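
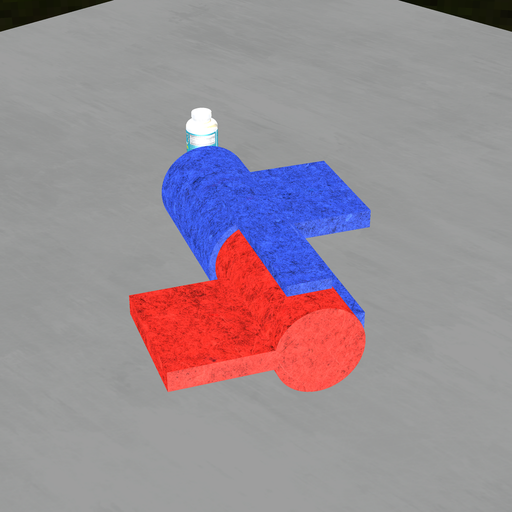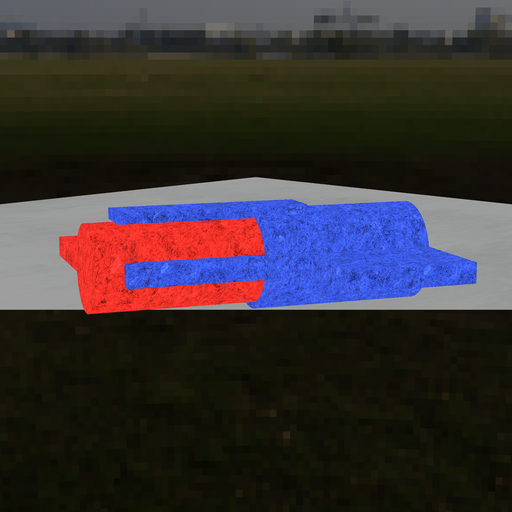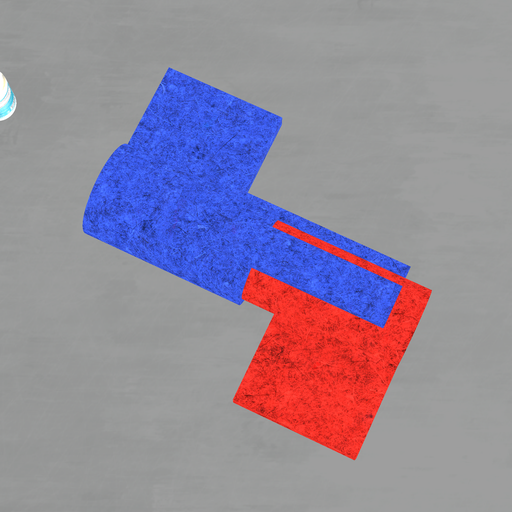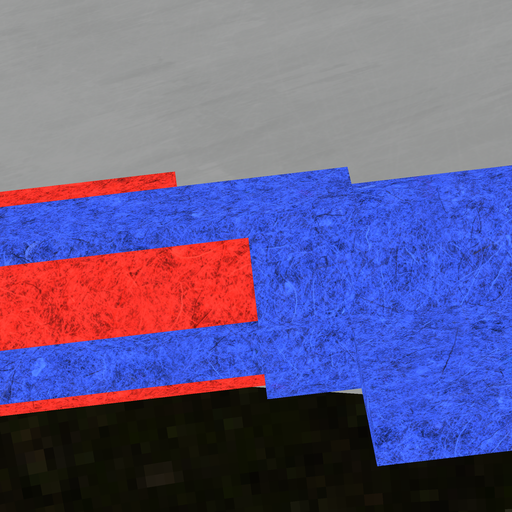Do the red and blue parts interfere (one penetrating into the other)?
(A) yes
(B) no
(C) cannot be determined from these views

(A) yes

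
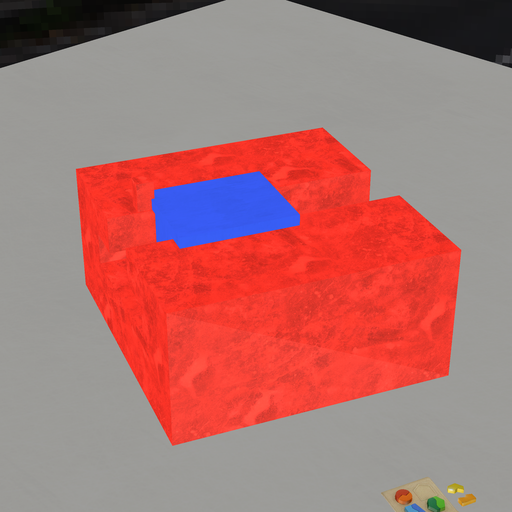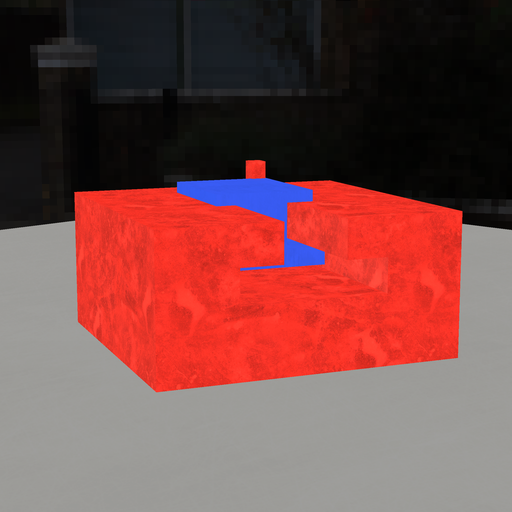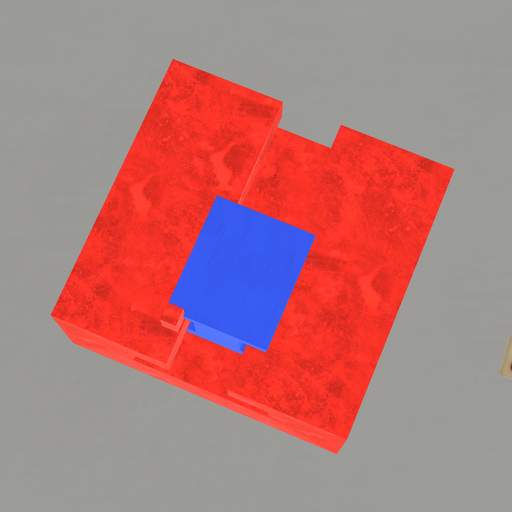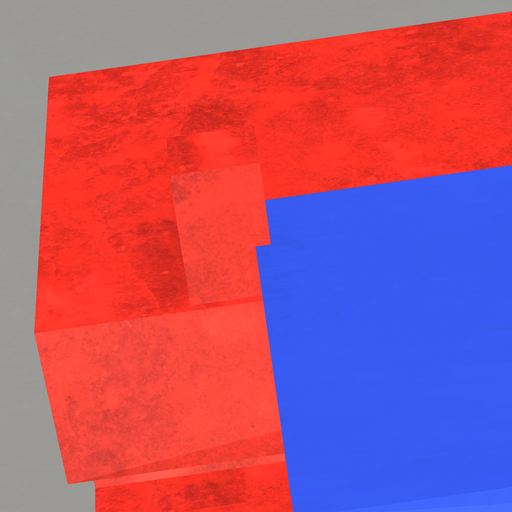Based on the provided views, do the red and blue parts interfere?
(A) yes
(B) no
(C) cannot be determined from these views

(A) yes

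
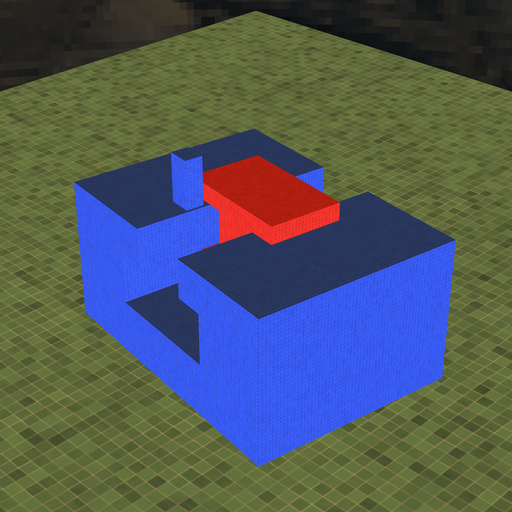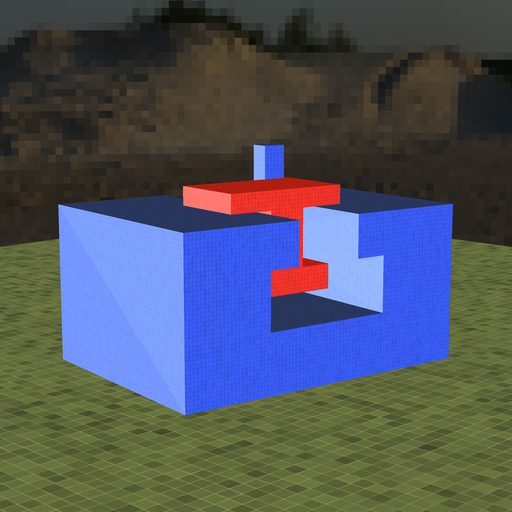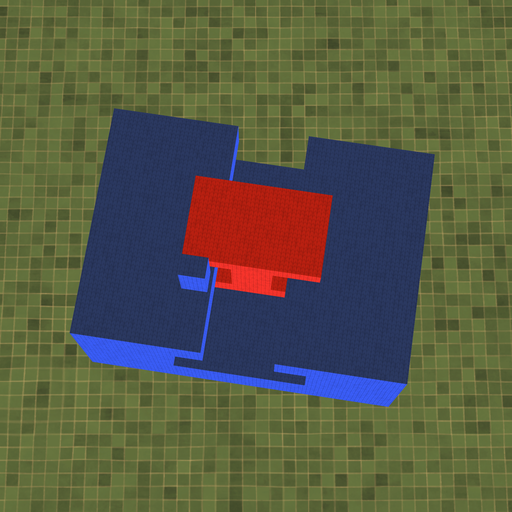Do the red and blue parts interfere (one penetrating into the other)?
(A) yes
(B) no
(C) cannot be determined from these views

(B) no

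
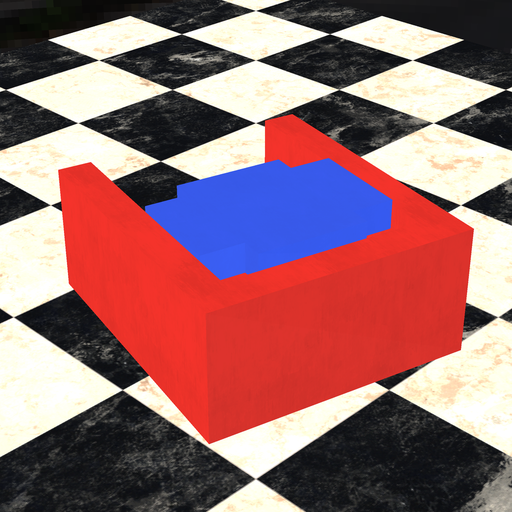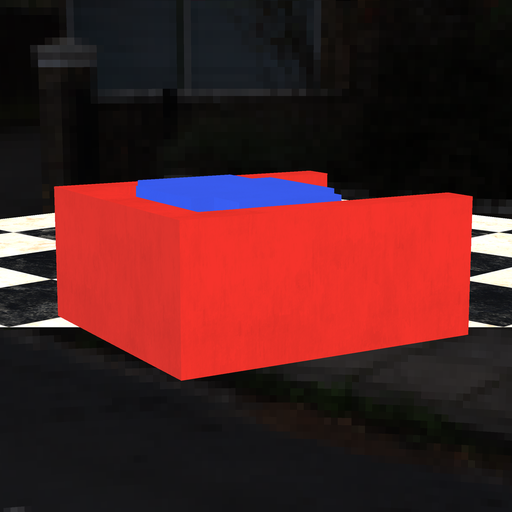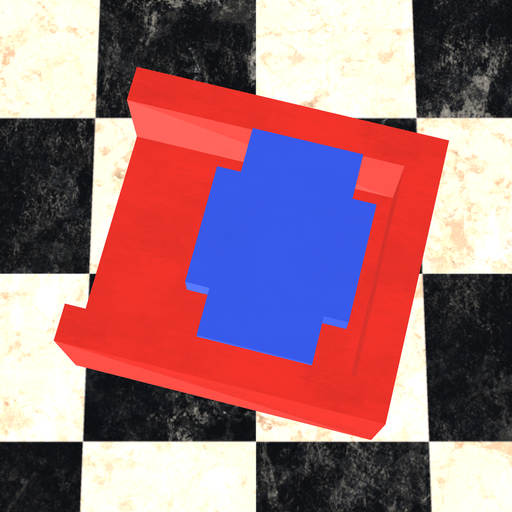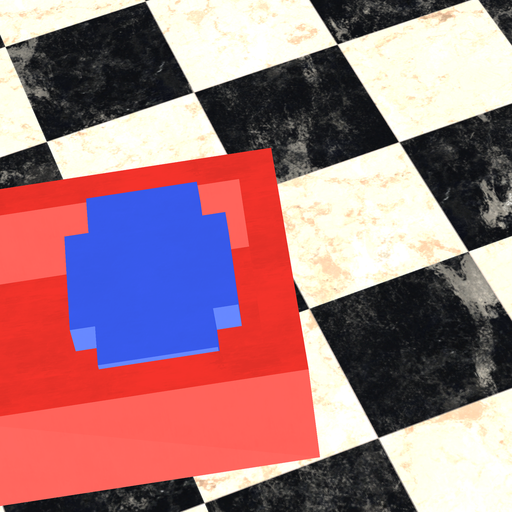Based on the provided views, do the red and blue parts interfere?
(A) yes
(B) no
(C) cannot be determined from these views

(B) no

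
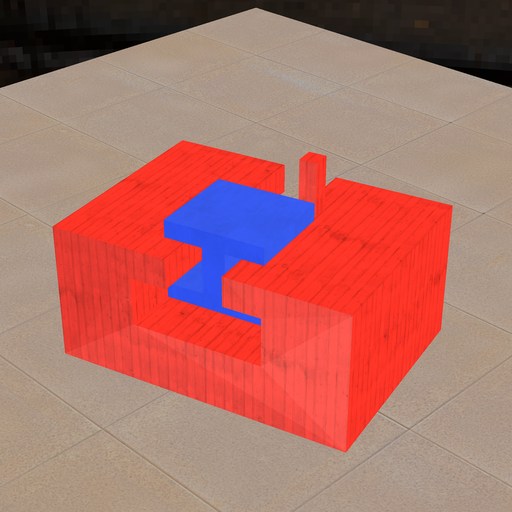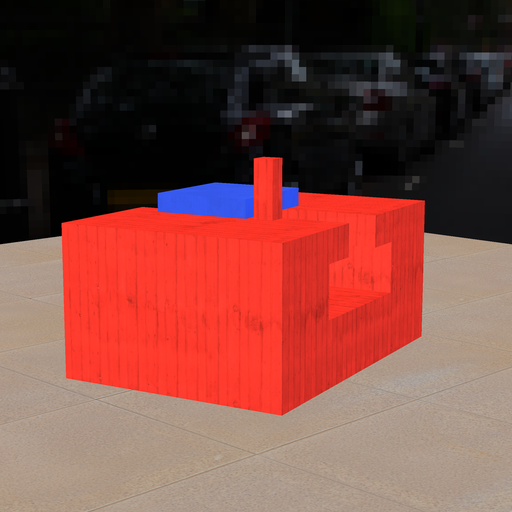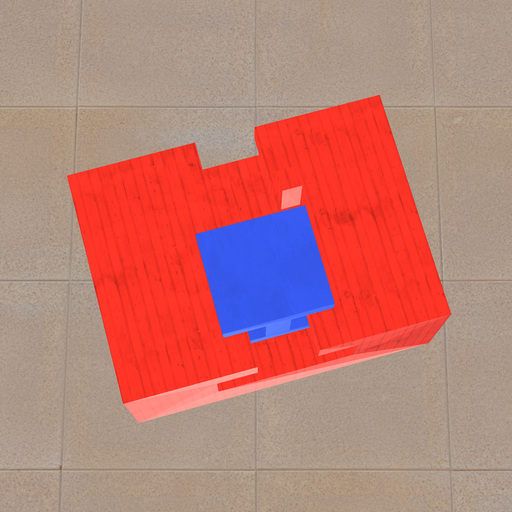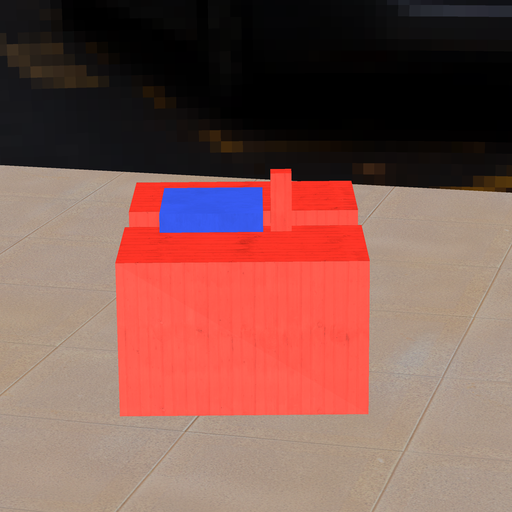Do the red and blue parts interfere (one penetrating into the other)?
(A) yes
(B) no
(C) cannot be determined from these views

(B) no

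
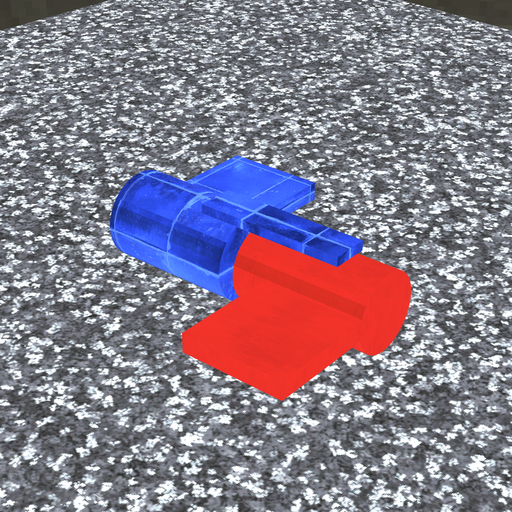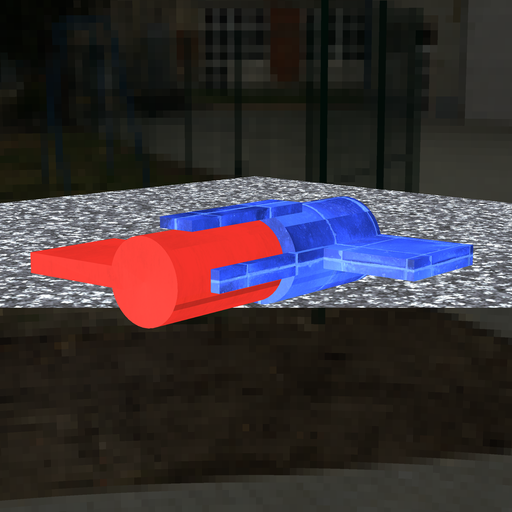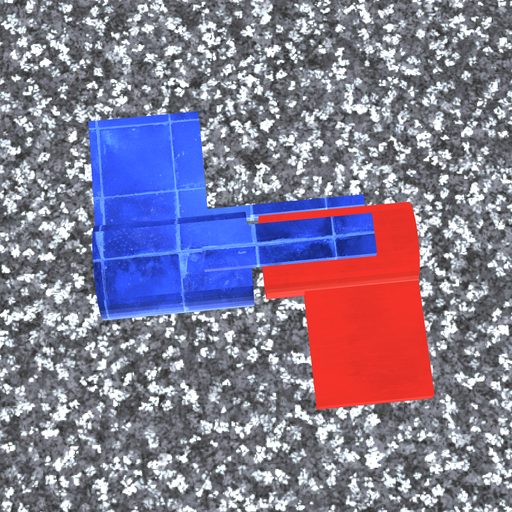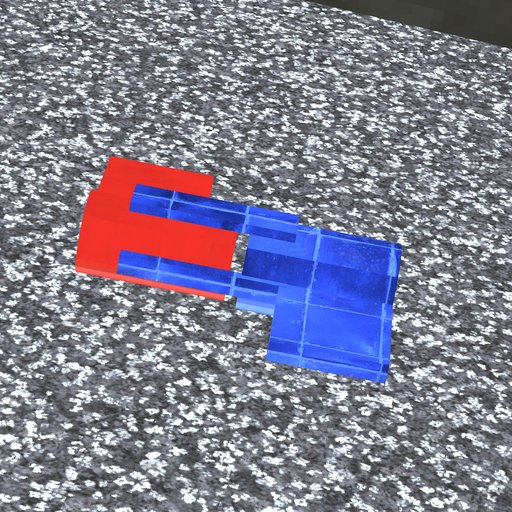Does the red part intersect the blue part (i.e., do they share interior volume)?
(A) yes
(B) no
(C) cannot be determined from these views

(B) no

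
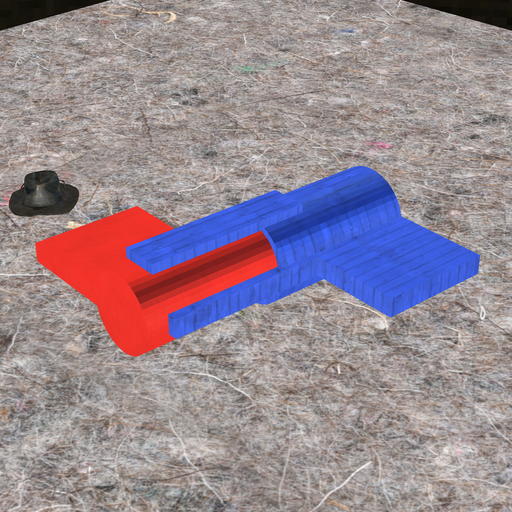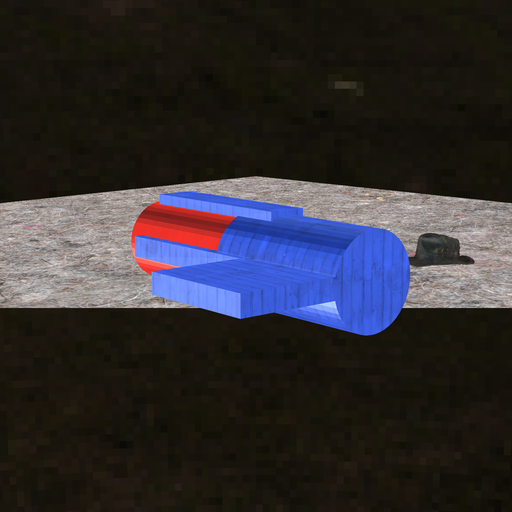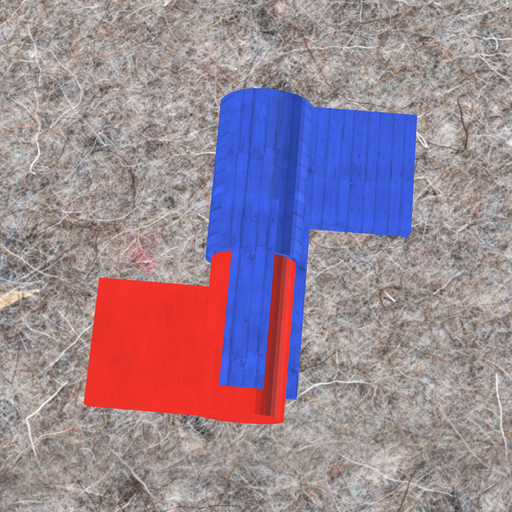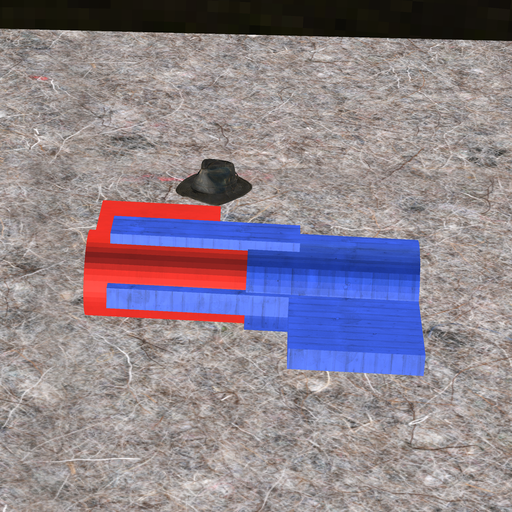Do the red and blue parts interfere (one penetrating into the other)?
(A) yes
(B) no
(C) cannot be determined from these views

(A) yes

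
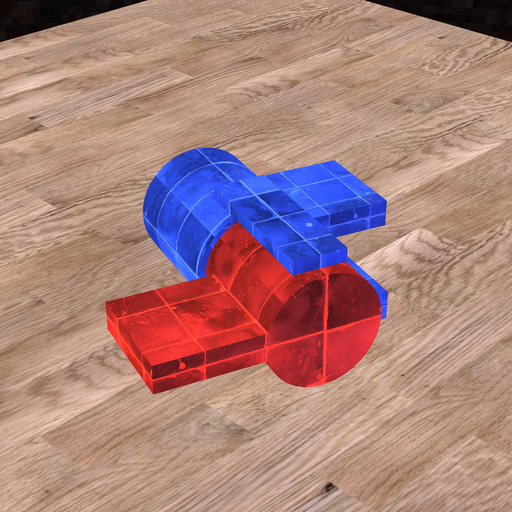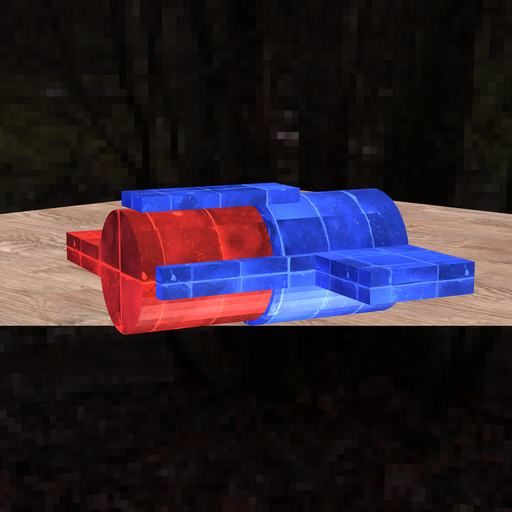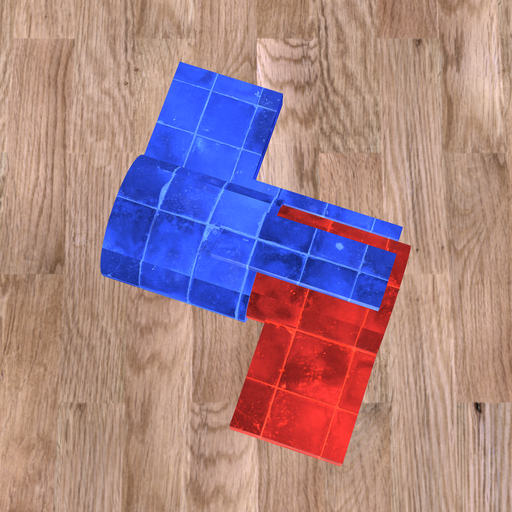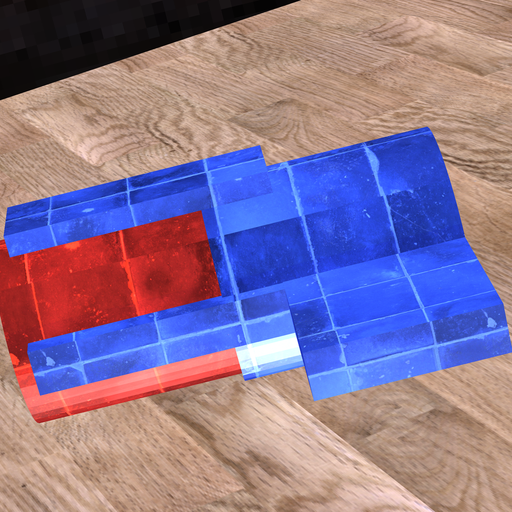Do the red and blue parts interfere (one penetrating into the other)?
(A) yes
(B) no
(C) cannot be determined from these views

(A) yes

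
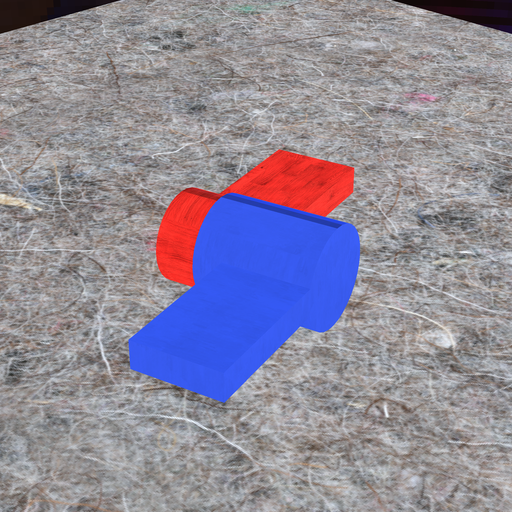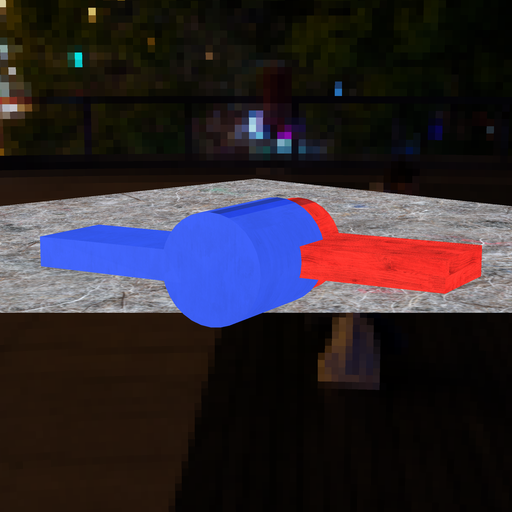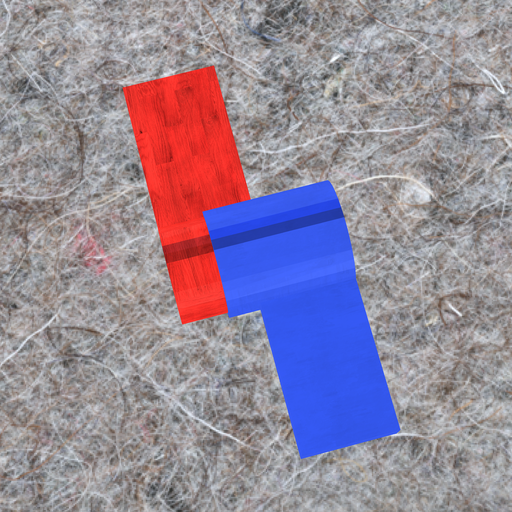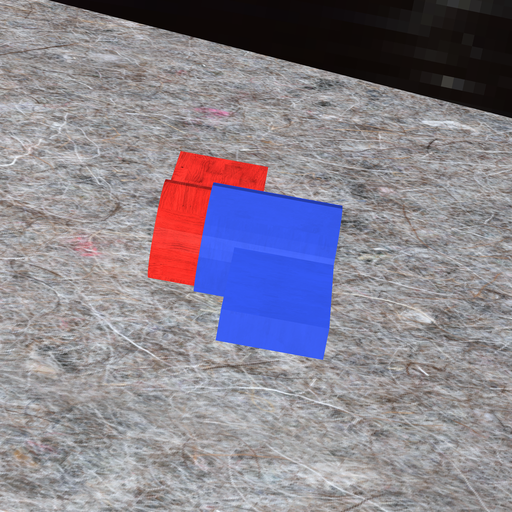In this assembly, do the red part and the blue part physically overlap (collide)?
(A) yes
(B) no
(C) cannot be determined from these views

(A) yes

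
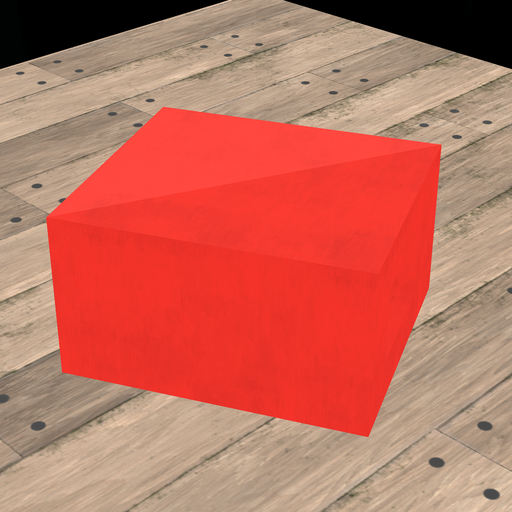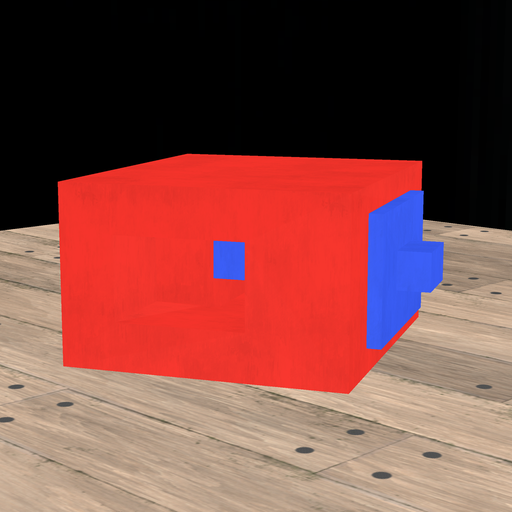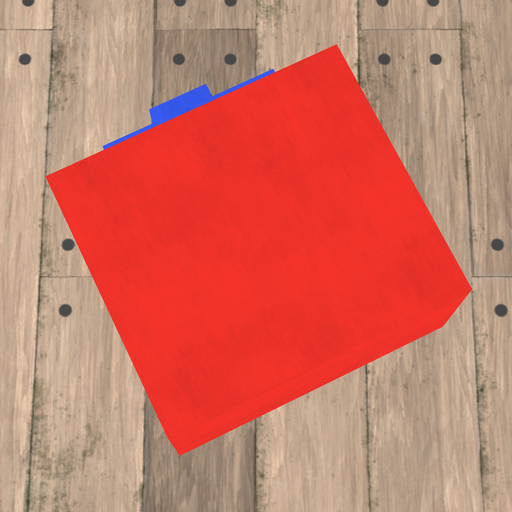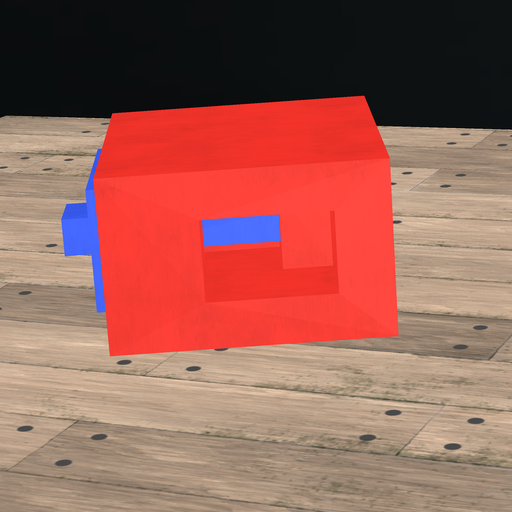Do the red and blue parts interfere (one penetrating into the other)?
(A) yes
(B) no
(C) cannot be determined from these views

(A) yes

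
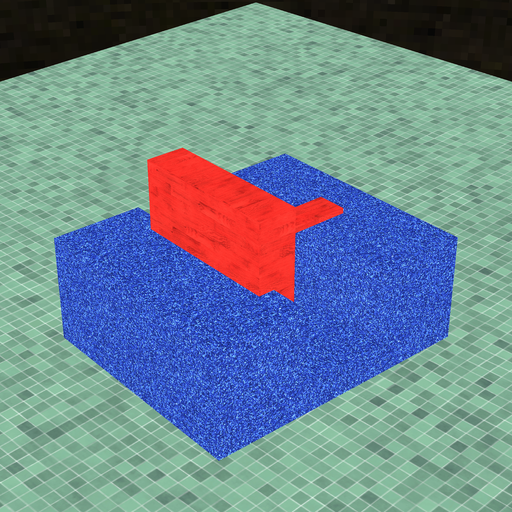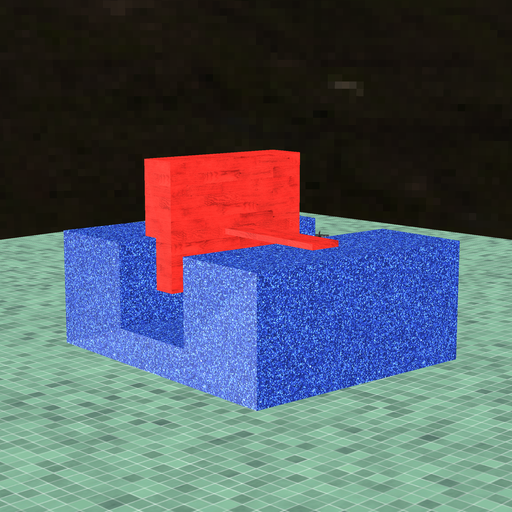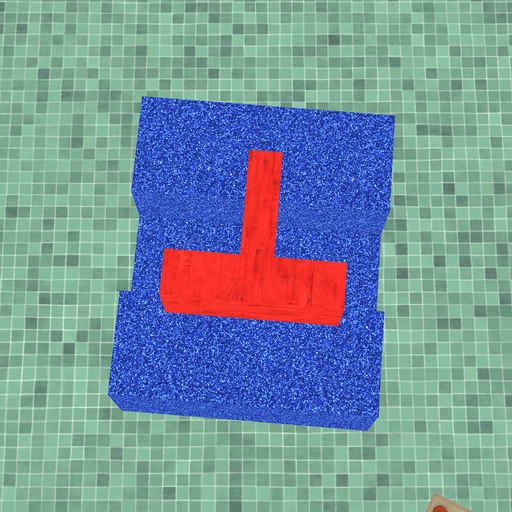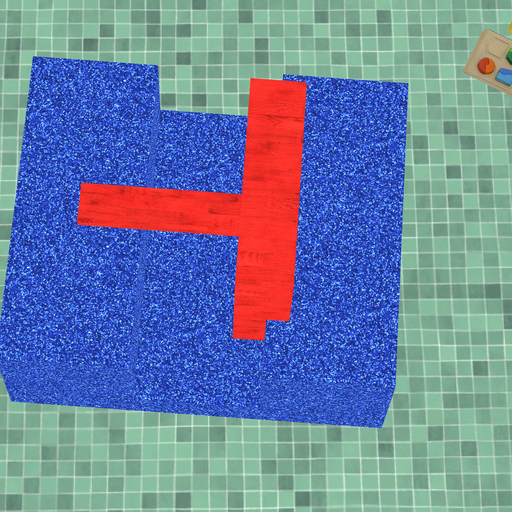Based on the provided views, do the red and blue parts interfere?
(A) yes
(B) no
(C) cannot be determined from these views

(A) yes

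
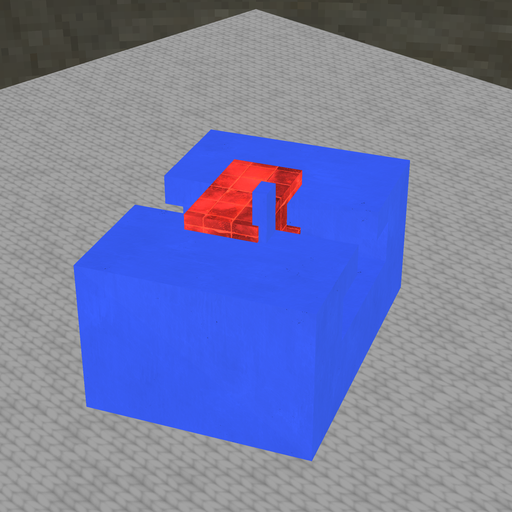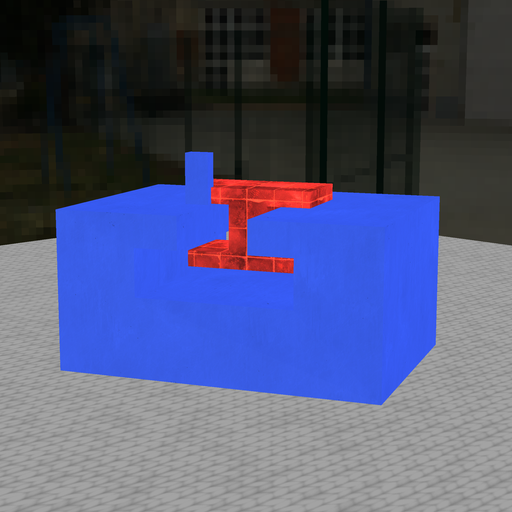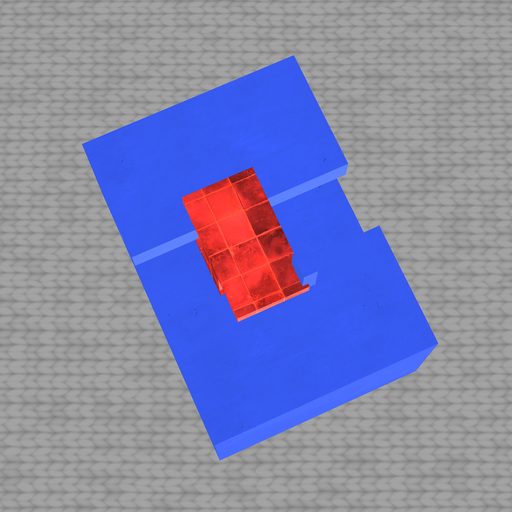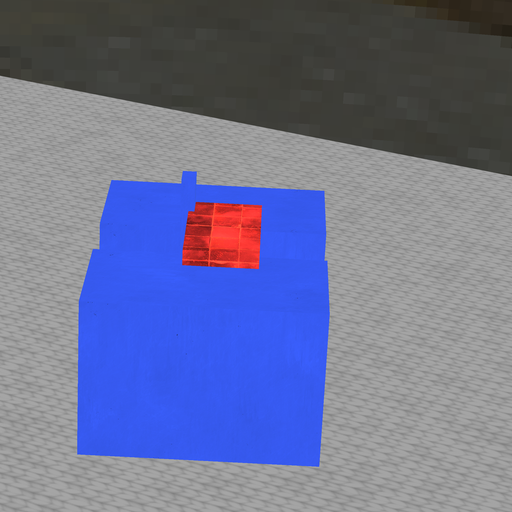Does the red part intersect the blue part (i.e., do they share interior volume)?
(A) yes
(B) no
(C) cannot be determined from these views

(A) yes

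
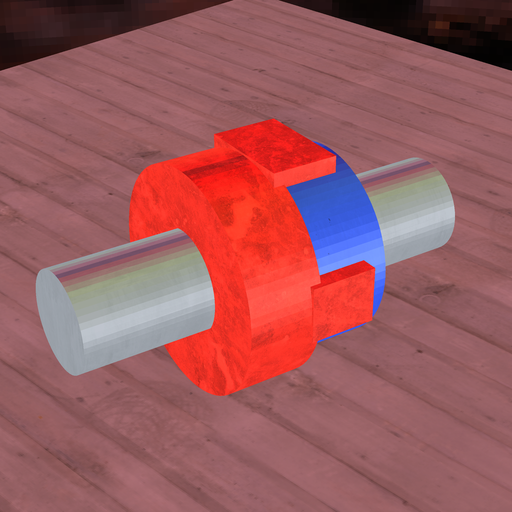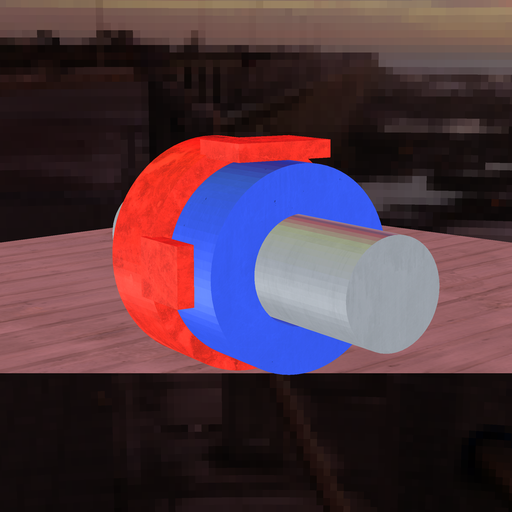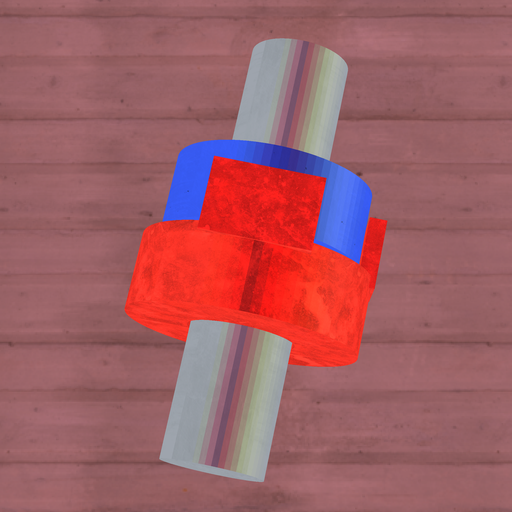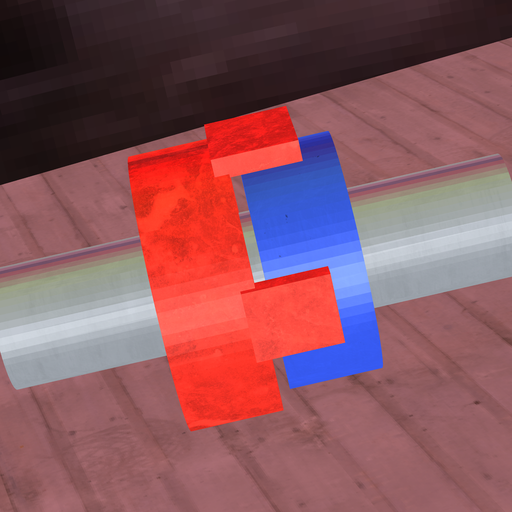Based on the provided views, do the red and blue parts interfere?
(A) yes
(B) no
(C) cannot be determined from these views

(B) no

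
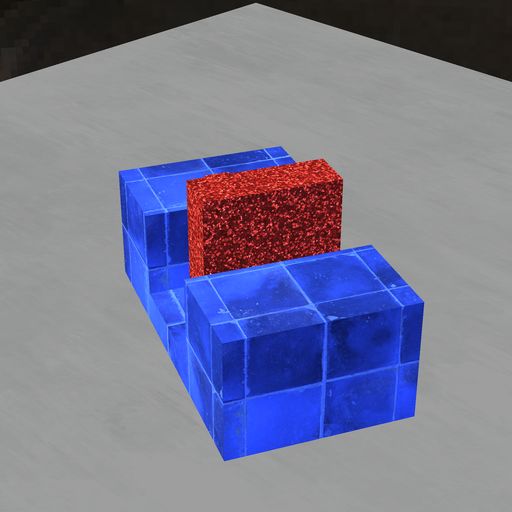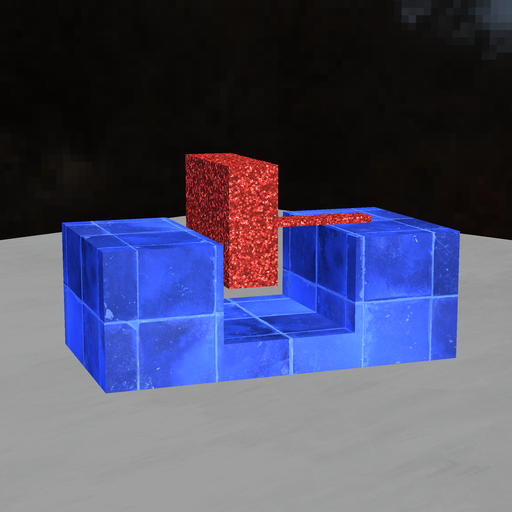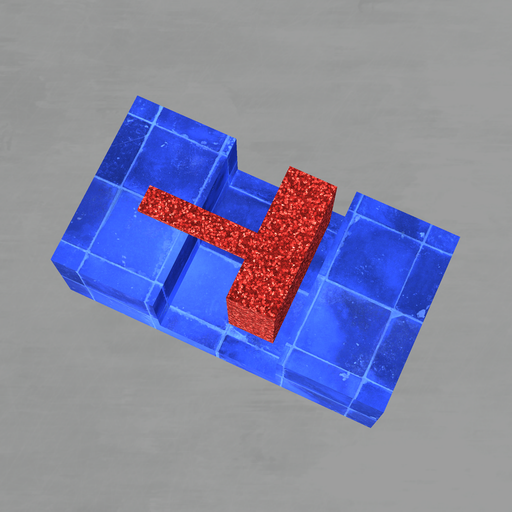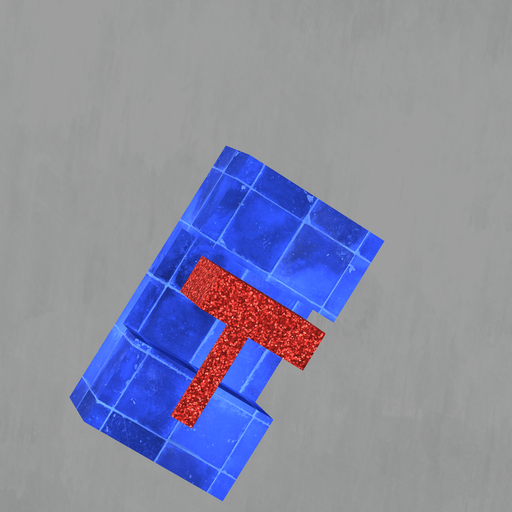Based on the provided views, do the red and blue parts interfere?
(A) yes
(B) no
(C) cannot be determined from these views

(B) no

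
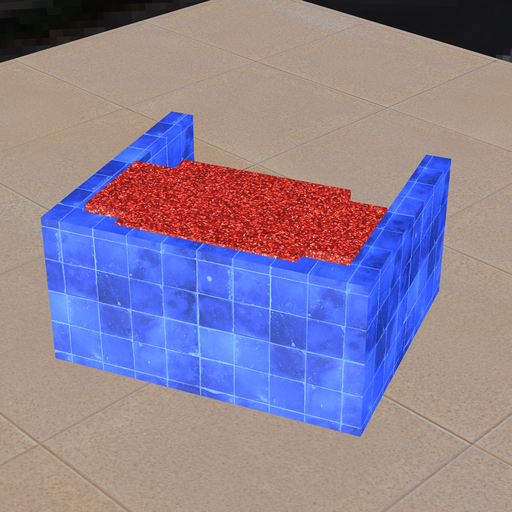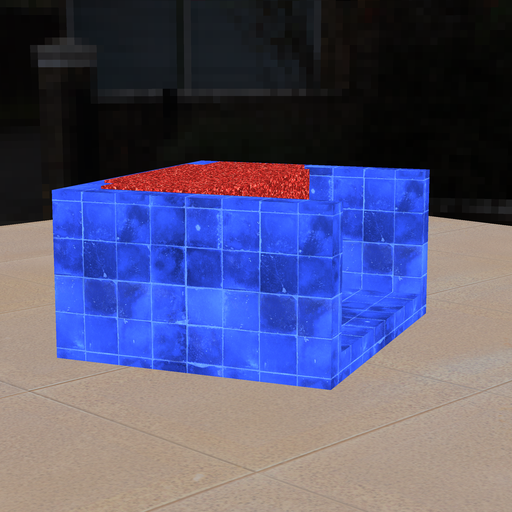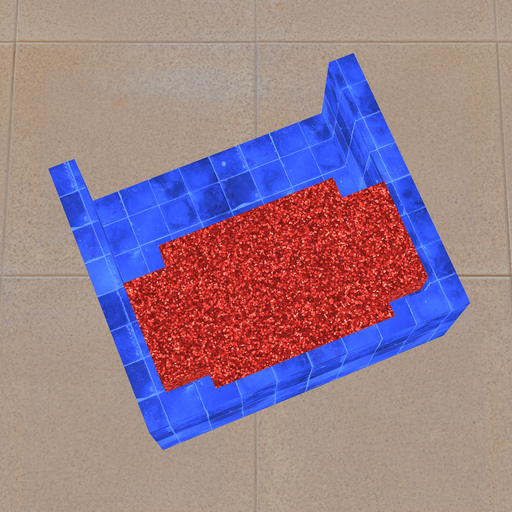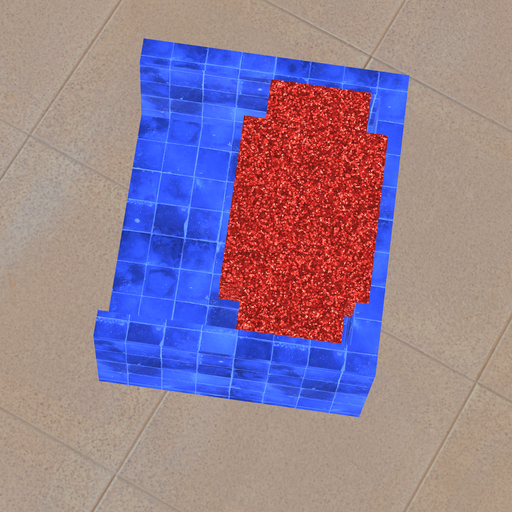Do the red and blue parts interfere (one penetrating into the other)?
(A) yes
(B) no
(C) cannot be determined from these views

(A) yes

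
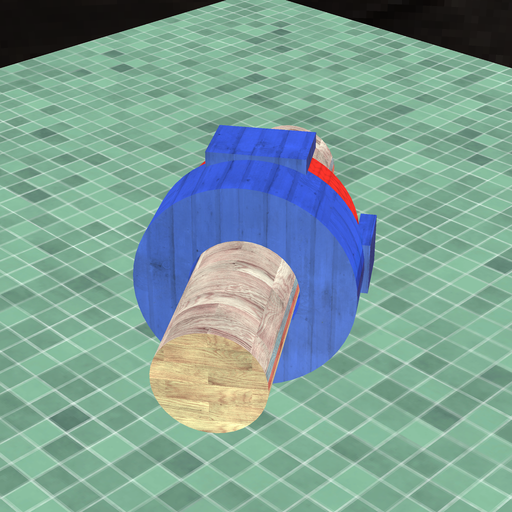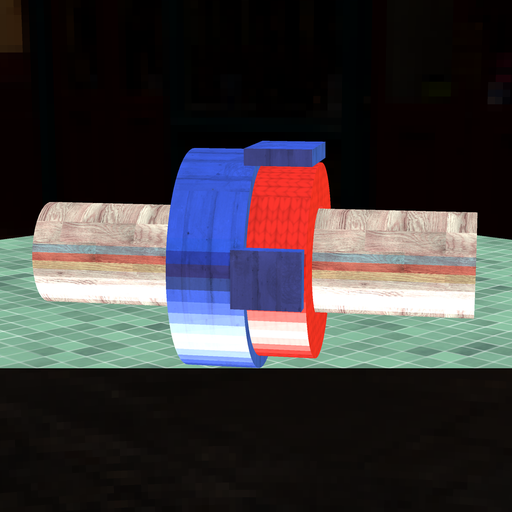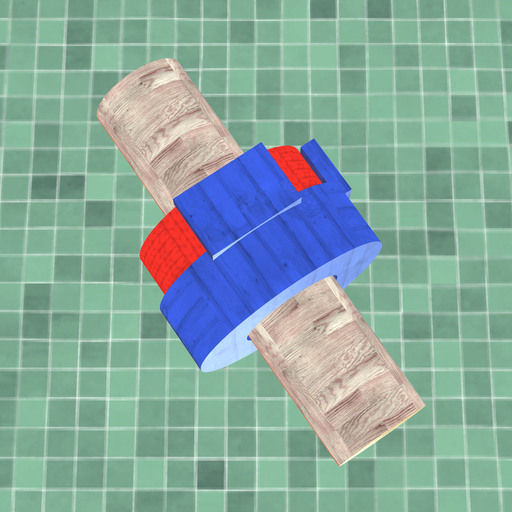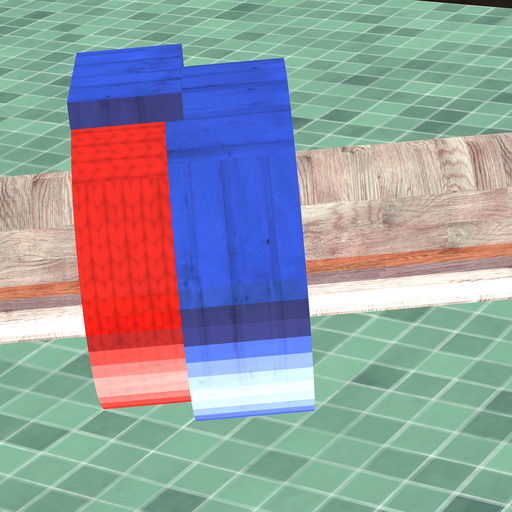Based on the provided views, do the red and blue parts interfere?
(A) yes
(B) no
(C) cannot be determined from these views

(A) yes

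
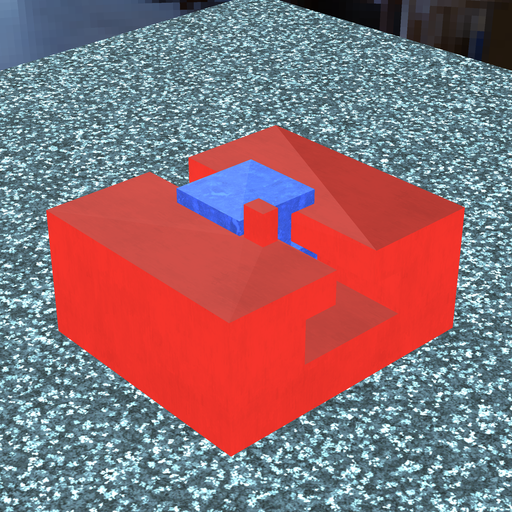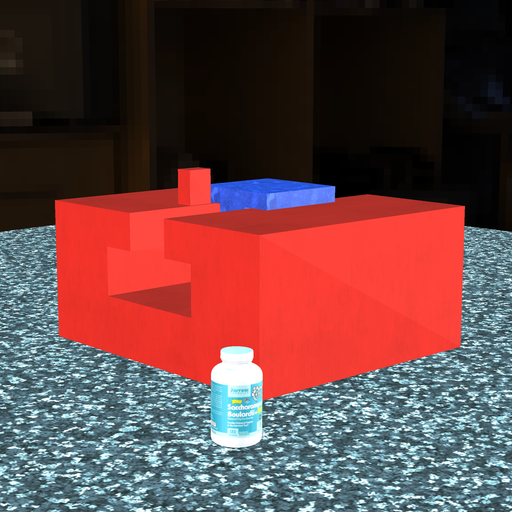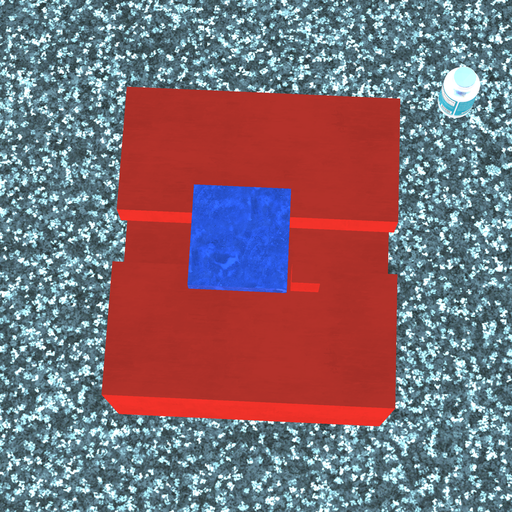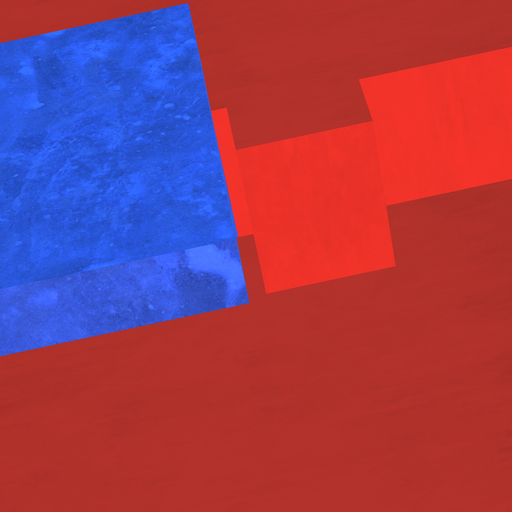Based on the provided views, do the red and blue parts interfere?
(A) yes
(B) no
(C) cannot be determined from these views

(B) no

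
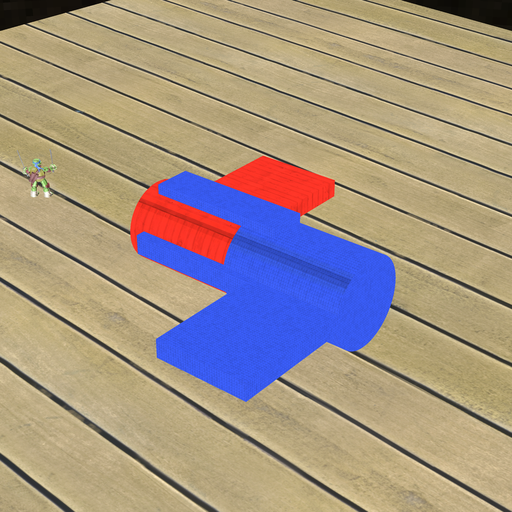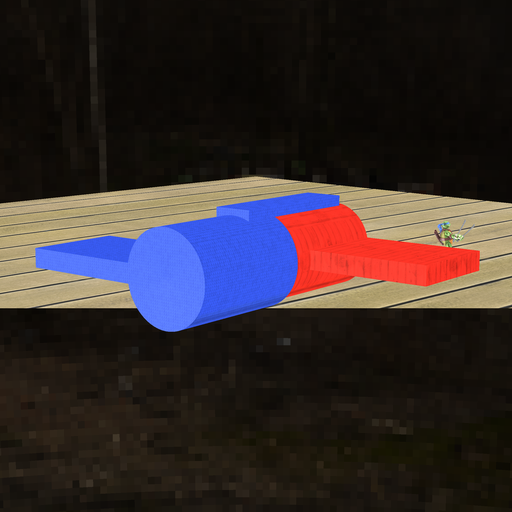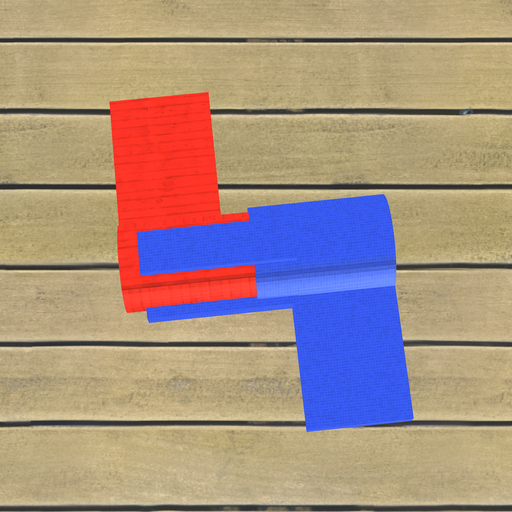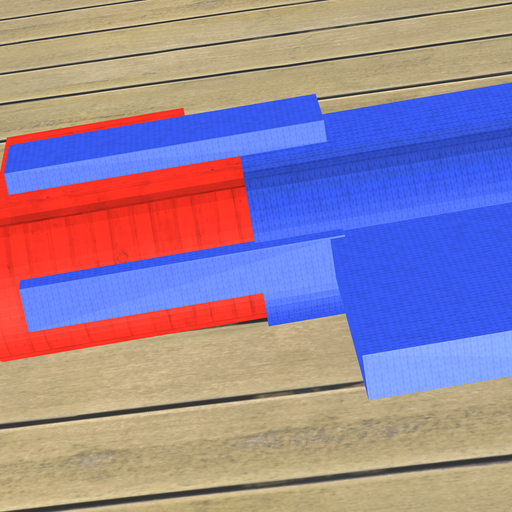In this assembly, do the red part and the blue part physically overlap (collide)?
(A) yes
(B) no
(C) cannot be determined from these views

(A) yes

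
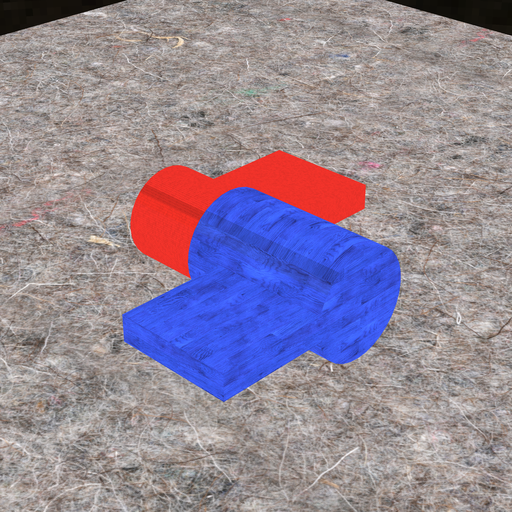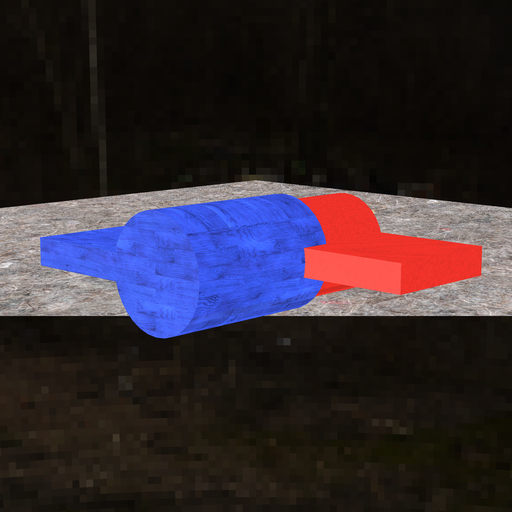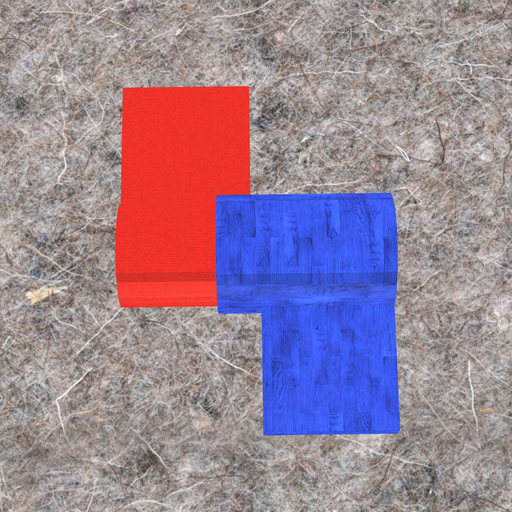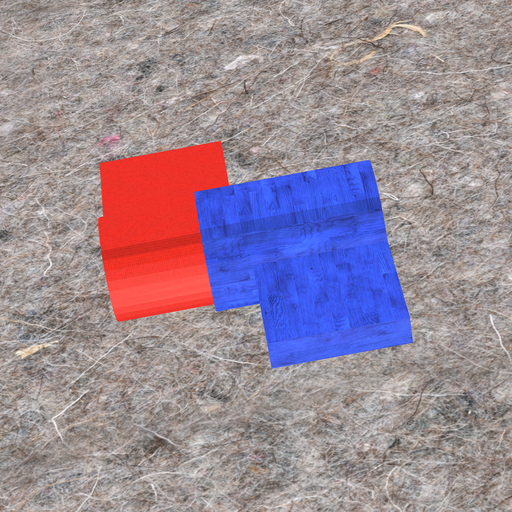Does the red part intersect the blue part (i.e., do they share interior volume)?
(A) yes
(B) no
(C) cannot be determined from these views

(A) yes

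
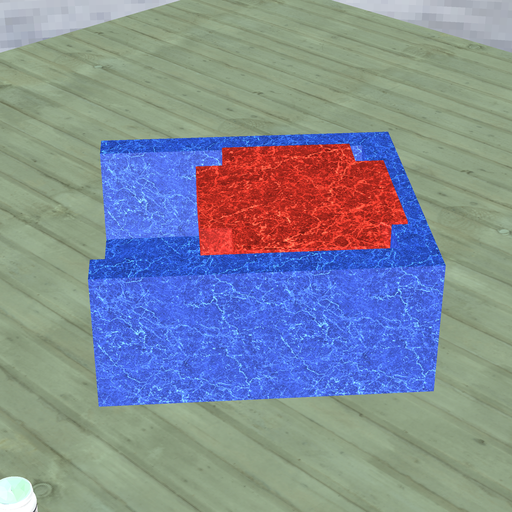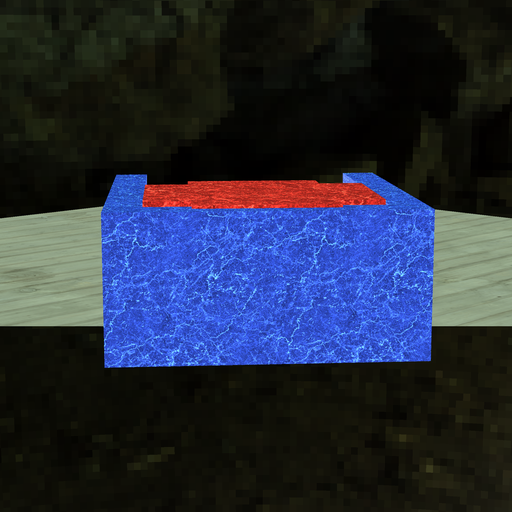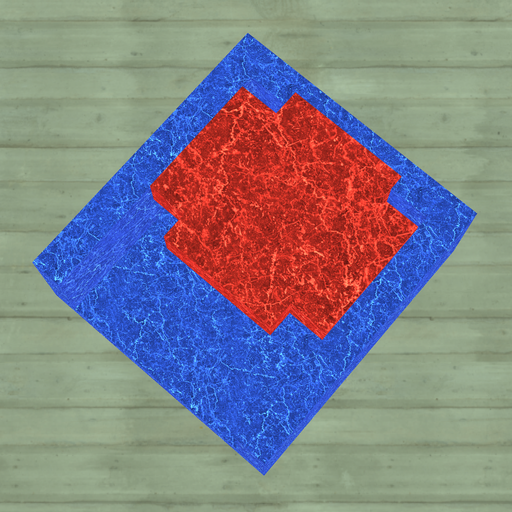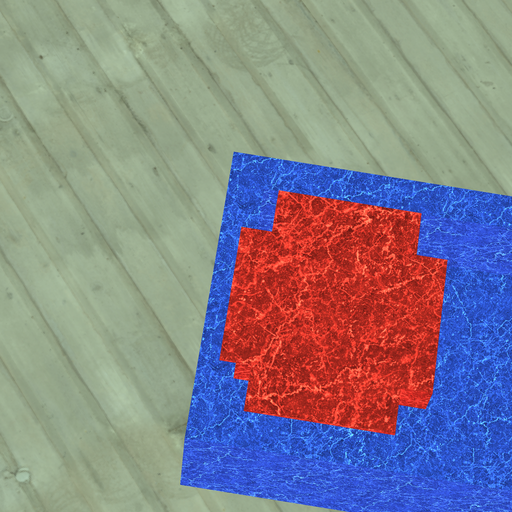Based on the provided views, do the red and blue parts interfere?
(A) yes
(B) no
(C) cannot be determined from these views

(A) yes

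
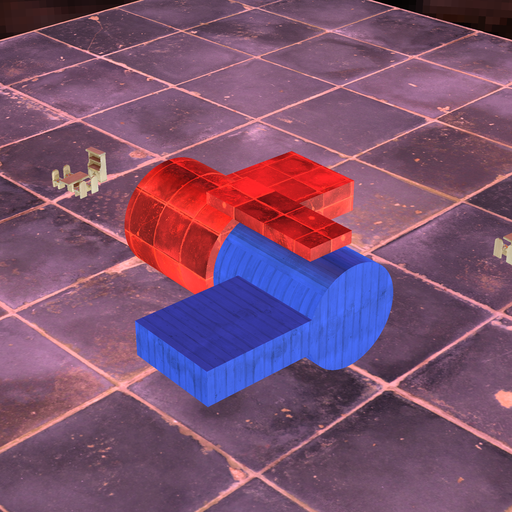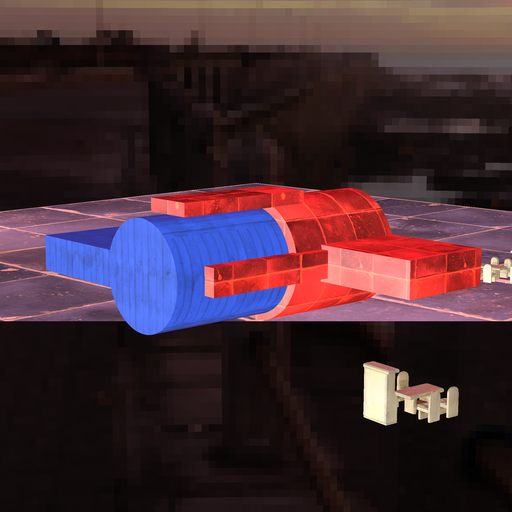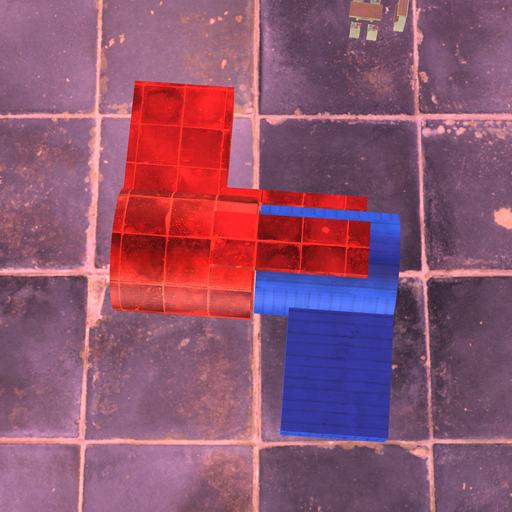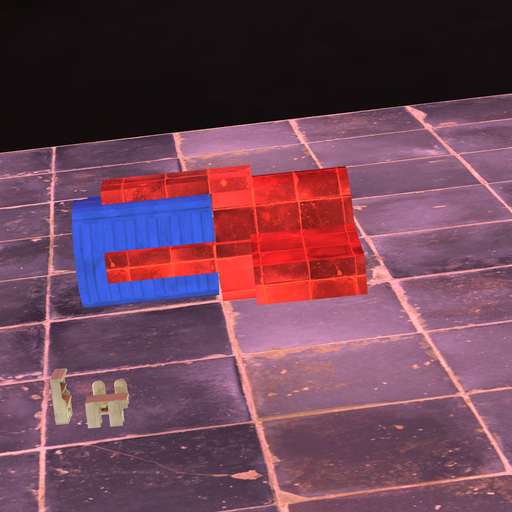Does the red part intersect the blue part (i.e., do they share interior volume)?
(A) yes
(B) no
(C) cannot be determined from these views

(B) no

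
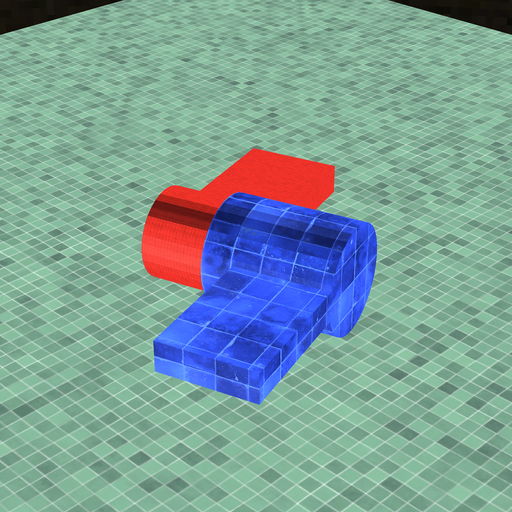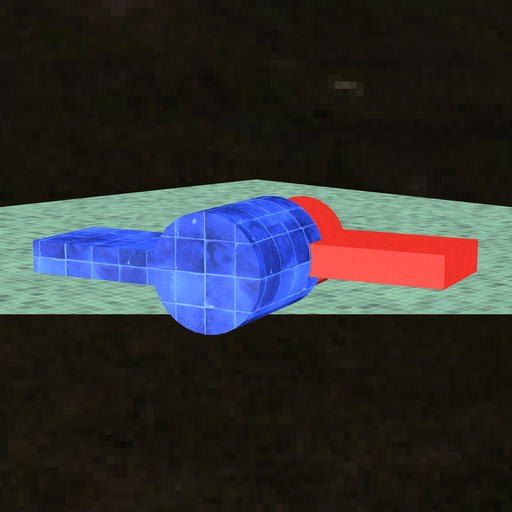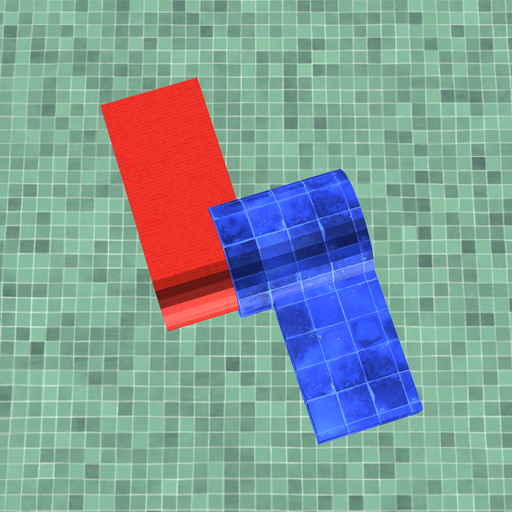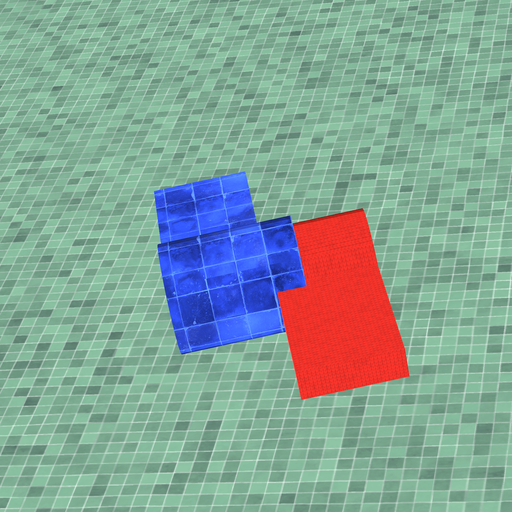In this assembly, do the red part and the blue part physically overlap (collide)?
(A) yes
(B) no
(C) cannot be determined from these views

(A) yes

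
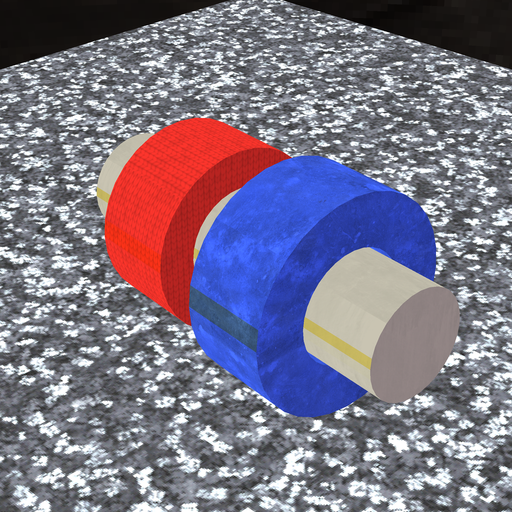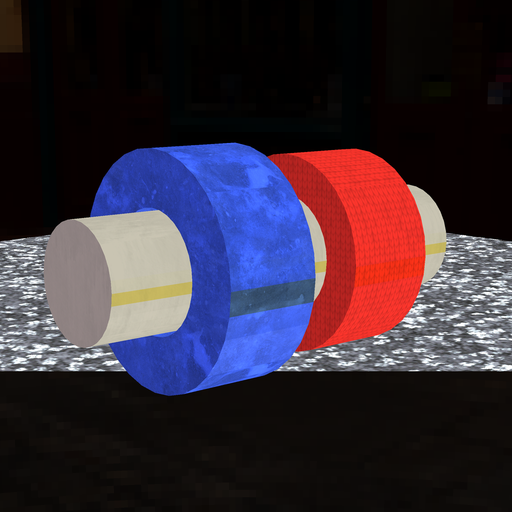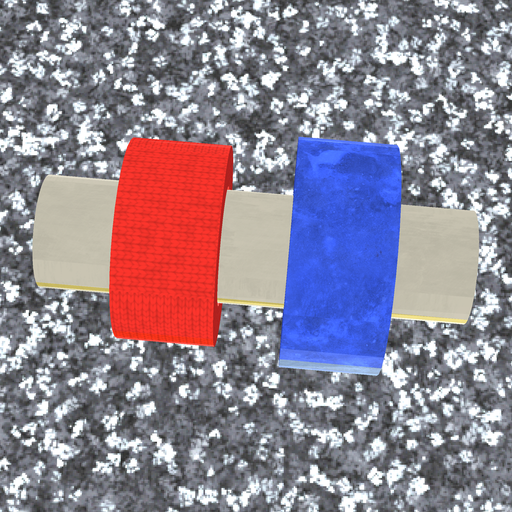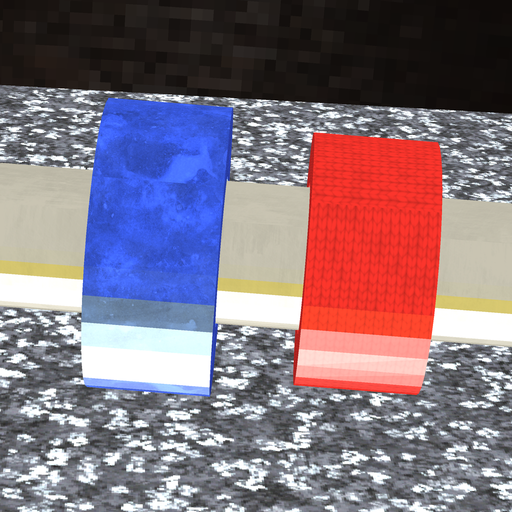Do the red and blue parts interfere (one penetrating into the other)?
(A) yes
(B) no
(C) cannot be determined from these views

(B) no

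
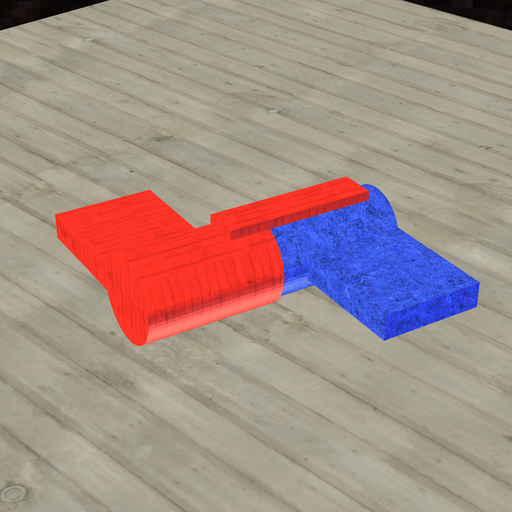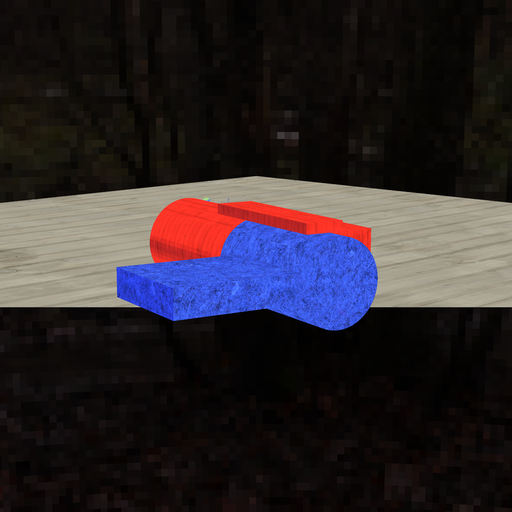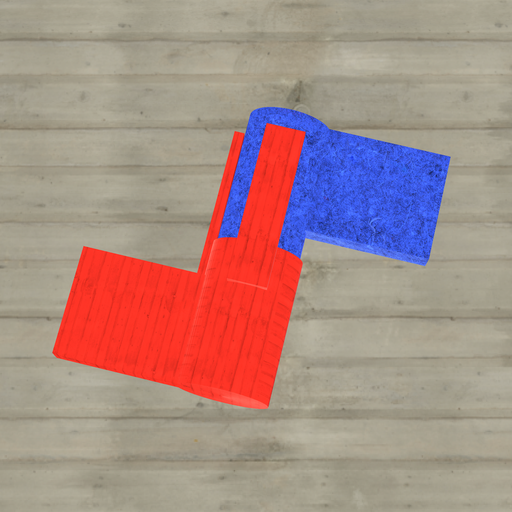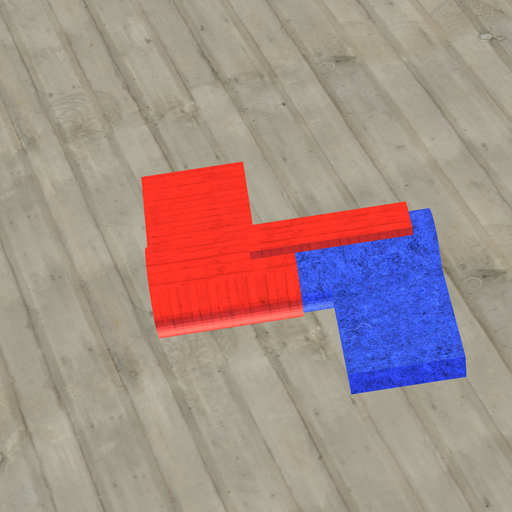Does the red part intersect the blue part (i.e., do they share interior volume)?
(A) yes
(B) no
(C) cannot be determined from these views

(A) yes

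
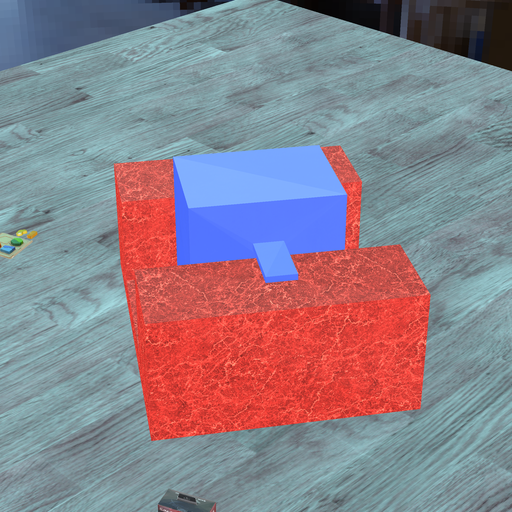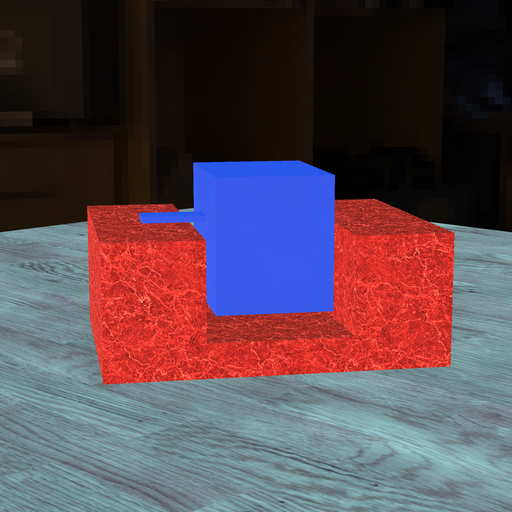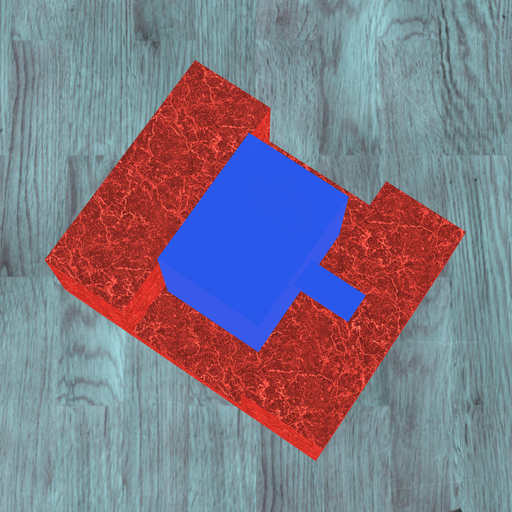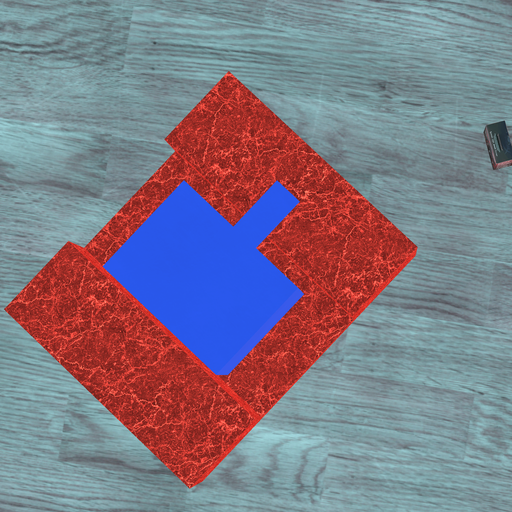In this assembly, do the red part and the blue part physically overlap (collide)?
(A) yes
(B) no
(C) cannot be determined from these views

(B) no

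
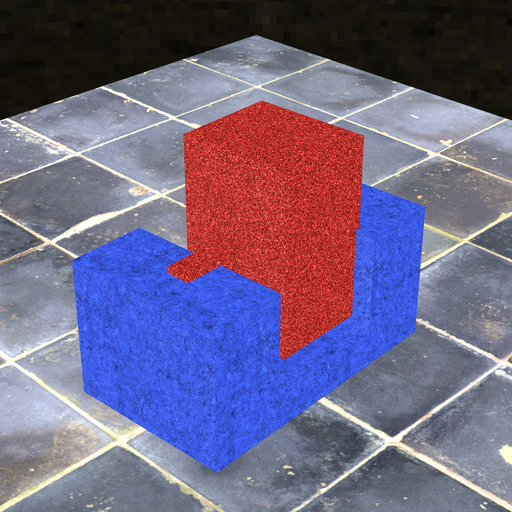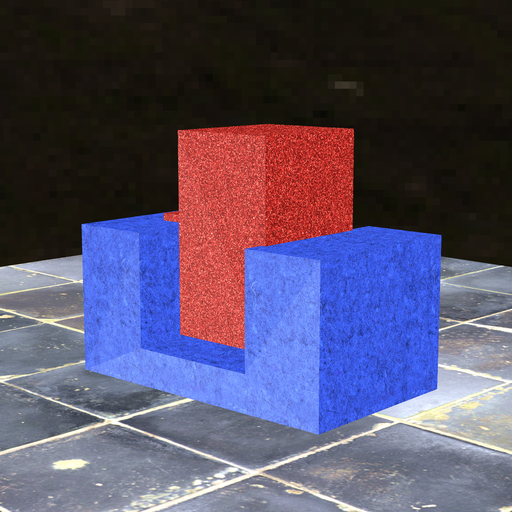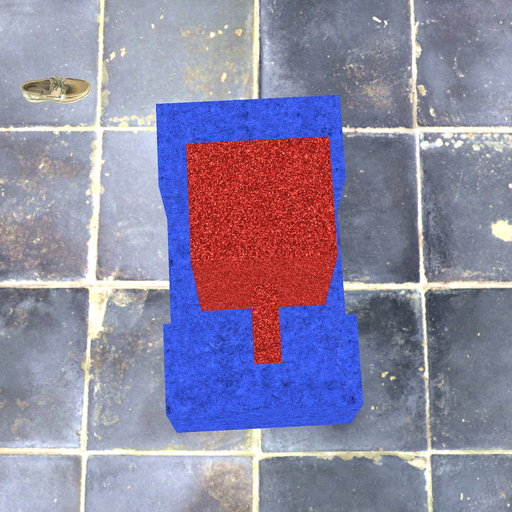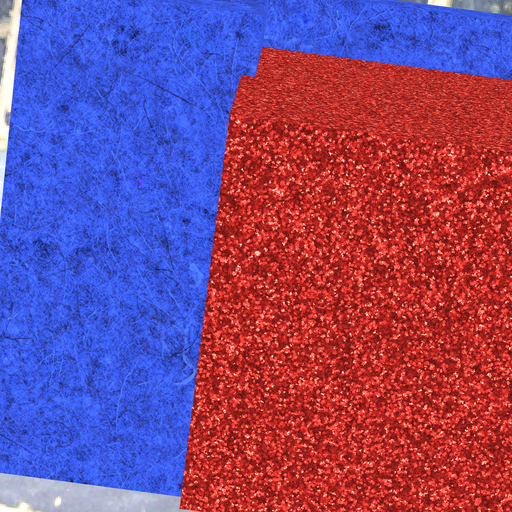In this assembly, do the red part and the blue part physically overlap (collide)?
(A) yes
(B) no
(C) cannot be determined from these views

(A) yes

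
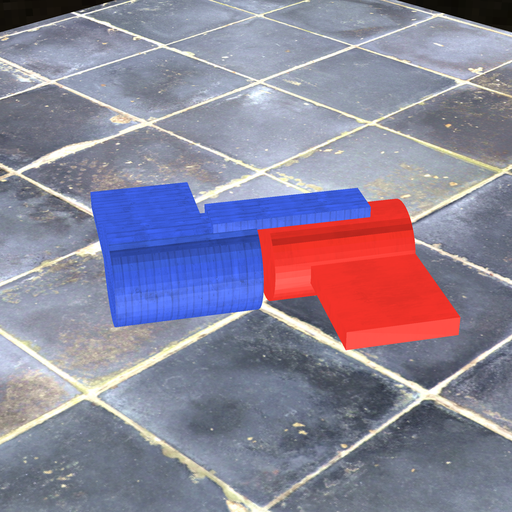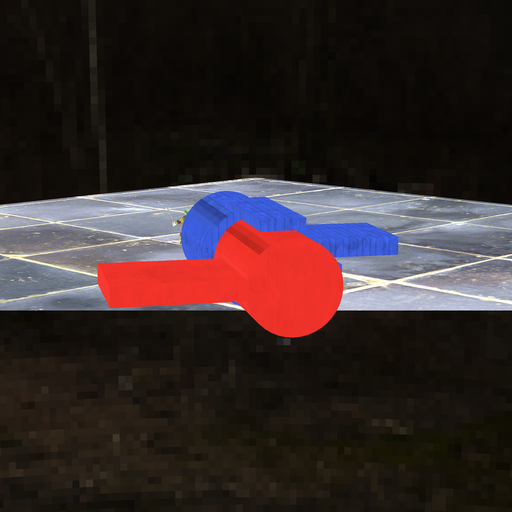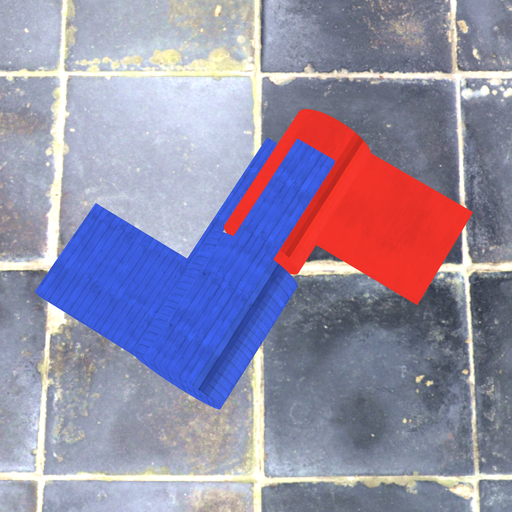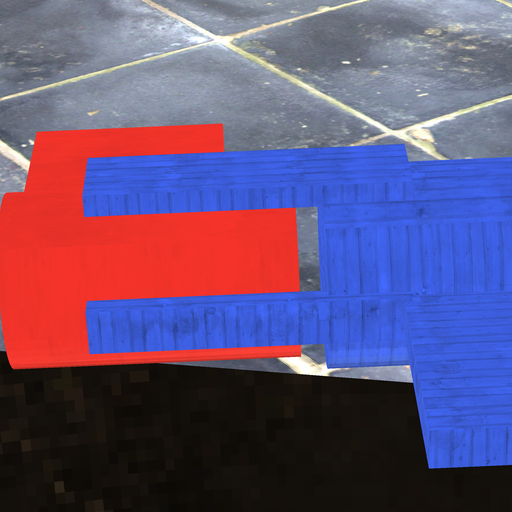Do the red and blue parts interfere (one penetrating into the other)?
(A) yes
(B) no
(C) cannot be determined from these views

(B) no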